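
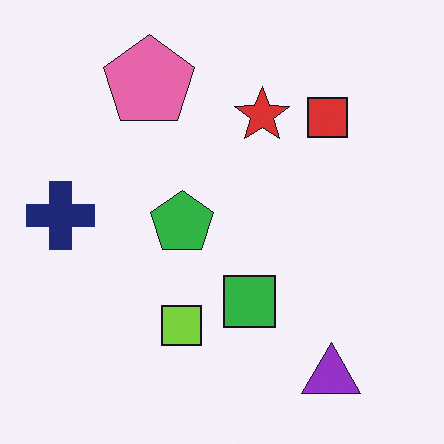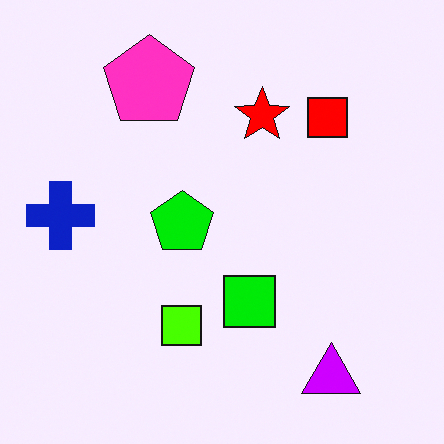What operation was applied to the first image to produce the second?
The transformation is: heavily oversaturated.

All colors are more vivid — a global saturation change.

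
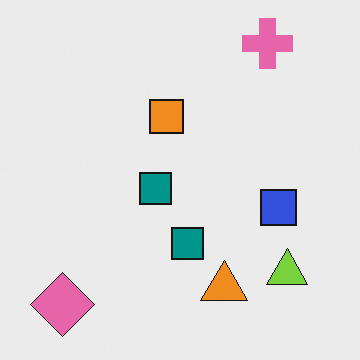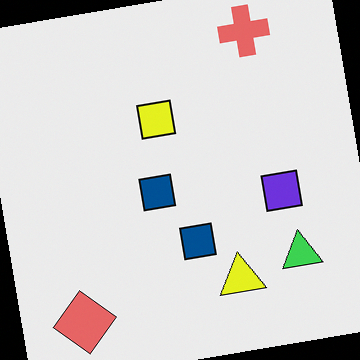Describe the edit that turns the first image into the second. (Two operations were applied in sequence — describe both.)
The second image is the first rotated counter-clockwise by a small amount, then hue-shifted slightly.

Every shape is tilted by the same angle and the image corners show triangular fill wedges — a whole-image rotation by a non-right angle. Every shape's color has rotated by the same amount around the hue wheel — a uniform hue shift.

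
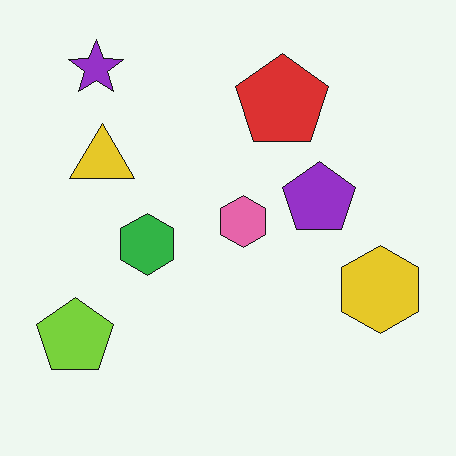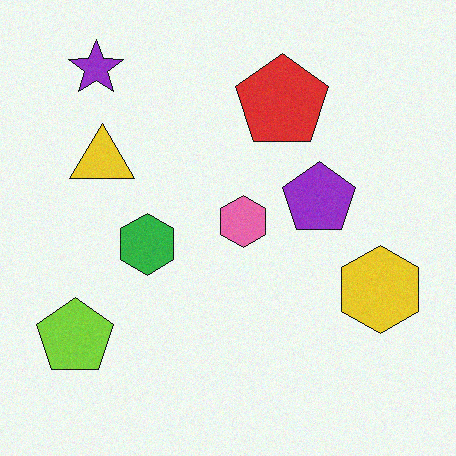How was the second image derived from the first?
It was degraded with a light layer of grain.

Random speckle covers the whole image, including the flat background.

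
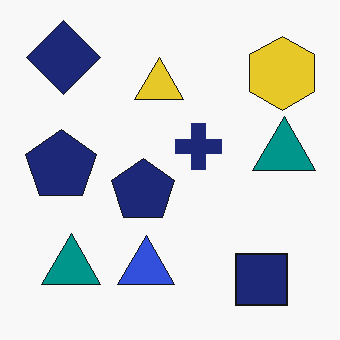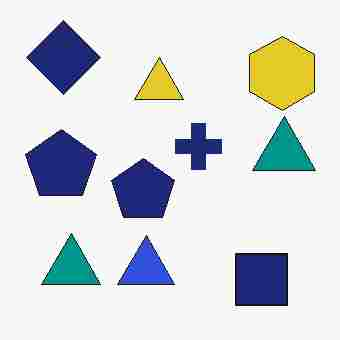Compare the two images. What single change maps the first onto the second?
It was heavily JPEG-compressed with obvious blocking artifacts.

Blocky 8×8 compression artifacts appear around shape edges and the flat background shows ringing — characteristic JPEG degradation.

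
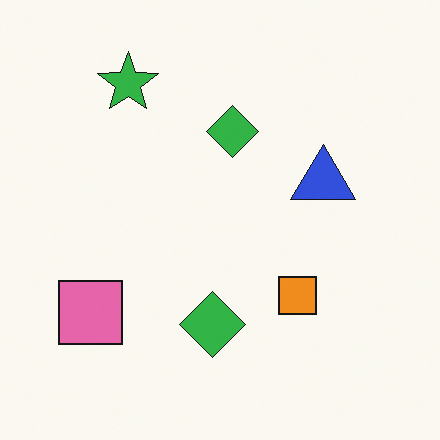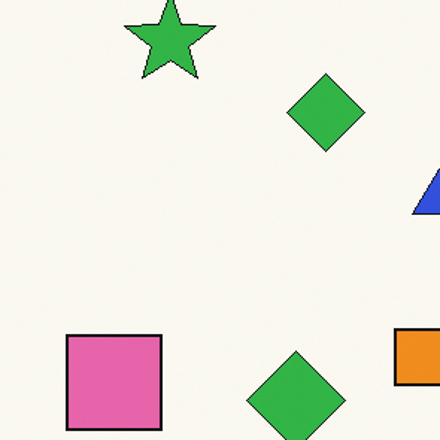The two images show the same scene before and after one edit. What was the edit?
This is the original image cropped to a modestly smaller region and rescaled.

The visible shapes are larger and the field of view is narrower; shapes near the original edges may be partly or wholly outside the frame — a crop-and-rescale.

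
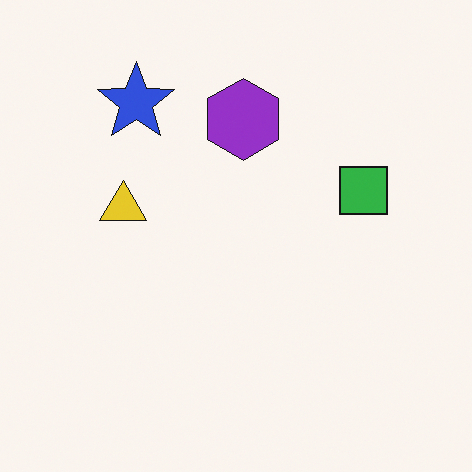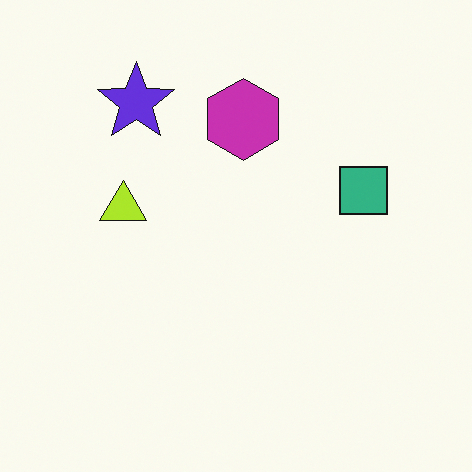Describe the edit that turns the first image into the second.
The second image is the first hue-shifted by a small amount.

Every shape's color has rotated by the same amount around the hue wheel — a uniform hue shift.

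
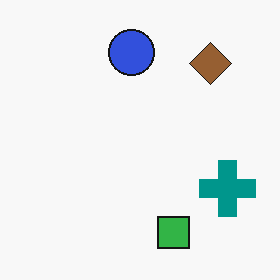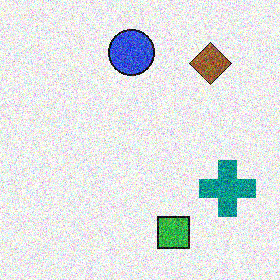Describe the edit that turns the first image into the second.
This is the original image degraded with a thick layer of grain.

Random speckle covers the whole image, including the flat background.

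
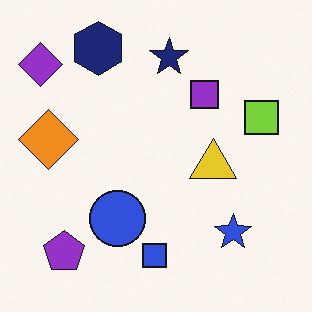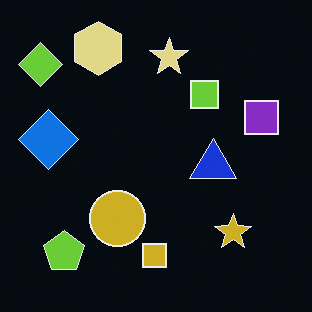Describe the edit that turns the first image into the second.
The second image is the first color-inverted (negative).

The light background has become dark and every shape's color is its complement — a photographic negative.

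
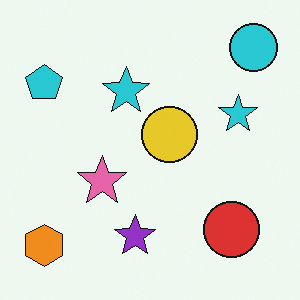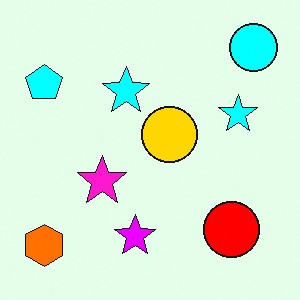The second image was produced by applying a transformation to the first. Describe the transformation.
The transformation is: heavily oversaturated.

All colors are more vivid — a global saturation change.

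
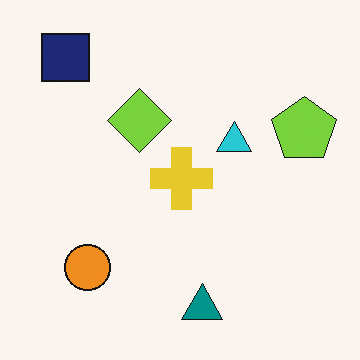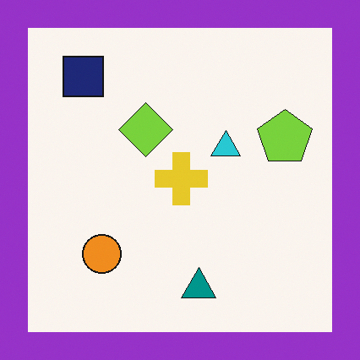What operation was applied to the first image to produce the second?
The second image is the first framed with a purple border.

A solid purple frame runs around the edge of the second image, with the content slightly shrunk inside it.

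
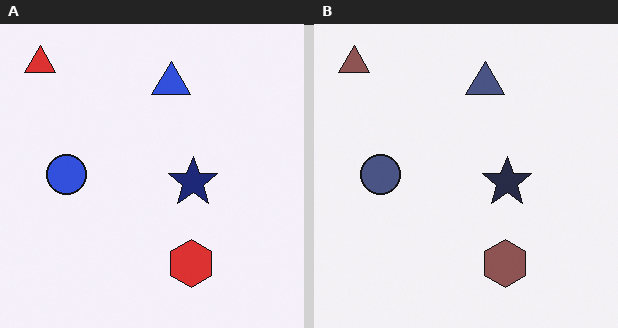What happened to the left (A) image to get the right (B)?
Made much more muted (saturation change).

All colors are more muted and greyish — a global saturation change.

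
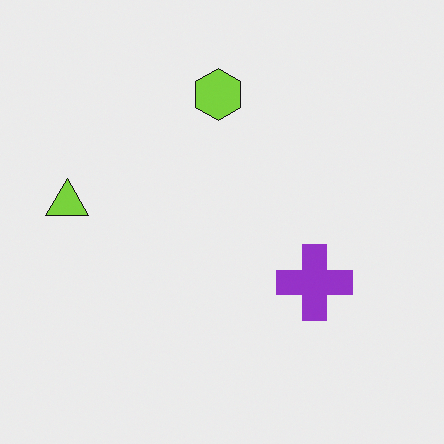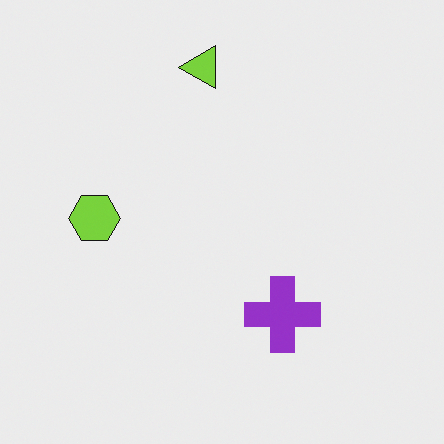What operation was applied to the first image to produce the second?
This is the original image transposed (reflected across the top-left ↔ bottom-right diagonal).

Shapes have swapped their row and column positions — what was in the top-right is now in the bottom-left — a diagonal reflection.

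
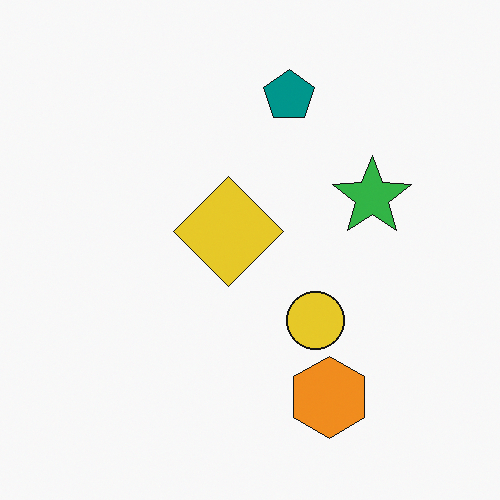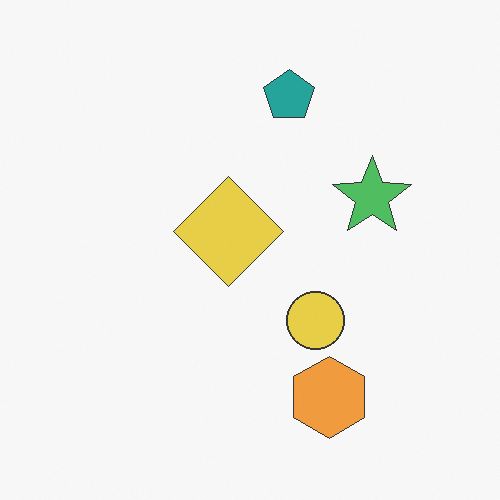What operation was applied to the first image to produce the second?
The second image is the first given slightly reduced contrast.

Tones are pushed toward mid-grey across the whole image — a global contrast change.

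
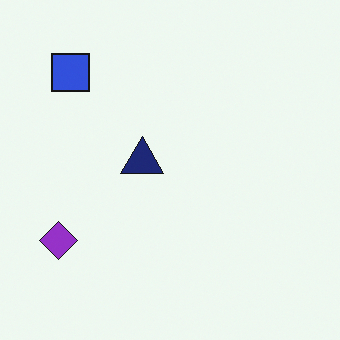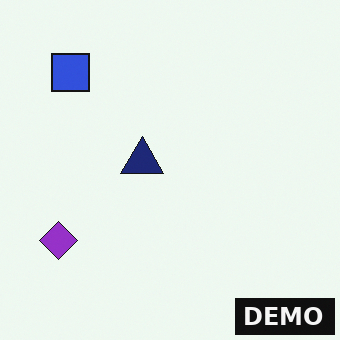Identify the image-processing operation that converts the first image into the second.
It was watermarked with the text "DEMO" in the lower-right corner.

A dark label reading "DEMO" appears in the lower-right corner.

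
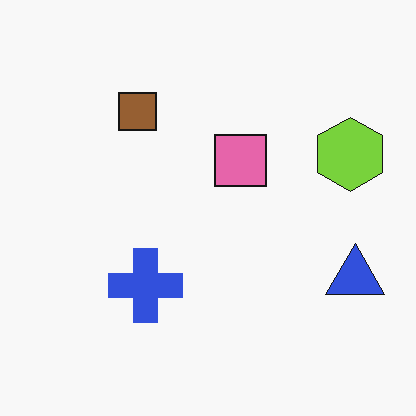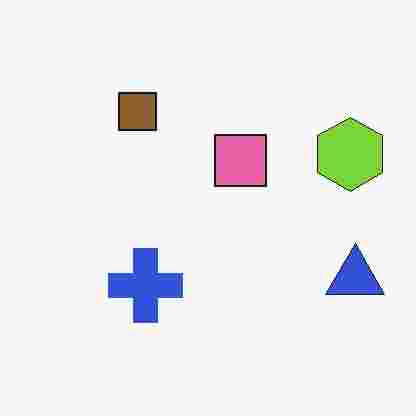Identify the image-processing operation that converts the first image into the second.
Degraded with heavy JPEG compression.

Blocky 8×8 compression artifacts appear around shape edges and the flat background shows ringing — characteristic JPEG degradation.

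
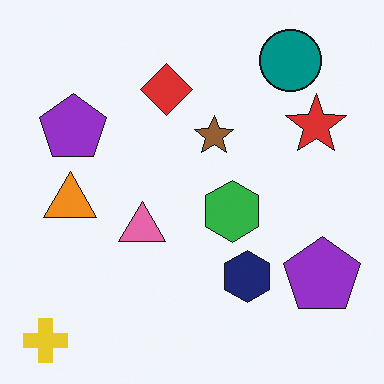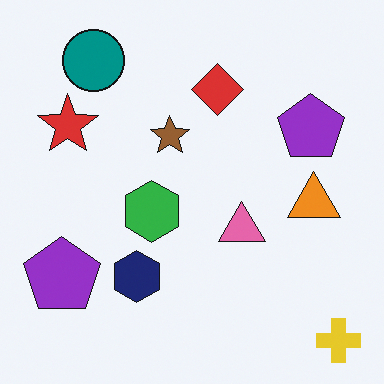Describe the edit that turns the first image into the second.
This is the original image flipped horizontally (left ↔ right).

The yellow cross is in the bottom-left of the first image and the bottom-right of the second — shapes on opposite sides of the vertical midline have swapped in a mirror flip.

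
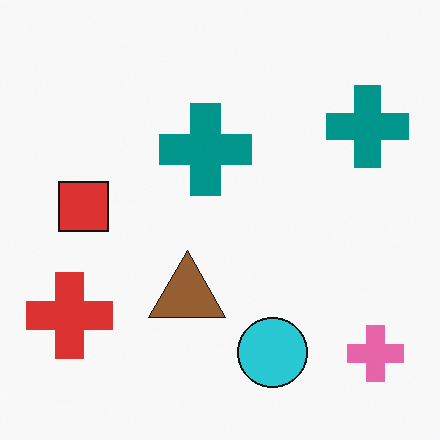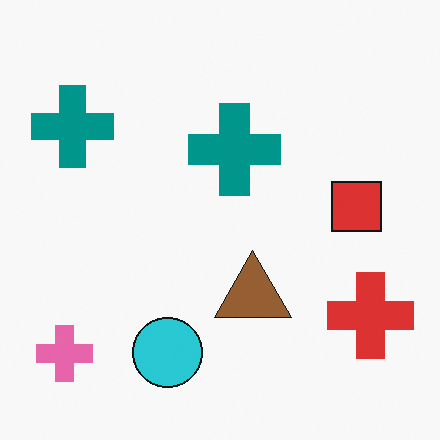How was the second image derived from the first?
It was flipped horizontally (left ↔ right).

The pink cross is in the bottom-right of the first image and the bottom-left of the second — shapes on opposite sides of the vertical midline have swapped in a mirror flip.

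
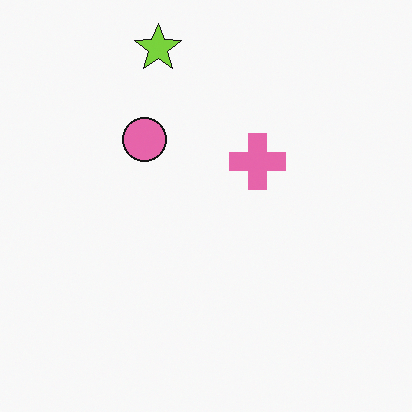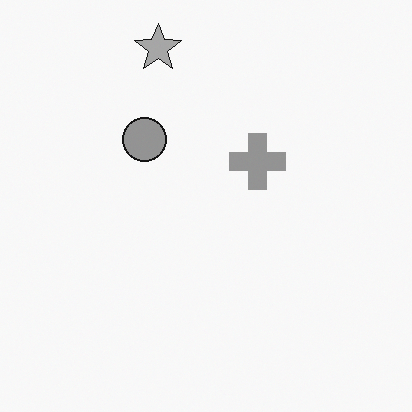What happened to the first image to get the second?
It was converted to grayscale.

All color is removed — every shape is now a shade of grey.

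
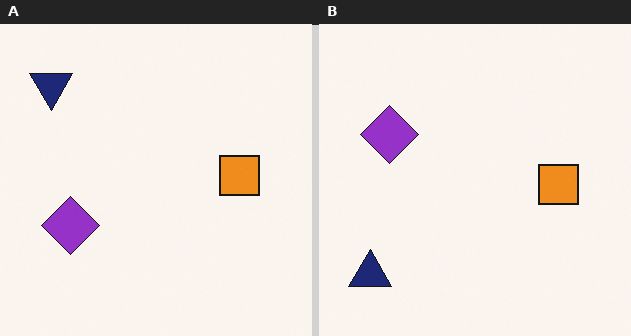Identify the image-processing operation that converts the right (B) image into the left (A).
This is the original image flipped vertically (top ↔ bottom).

The navy triangle is in the bottom-left of the right (B) image and the top-left of the left (A) — shapes on opposite sides of the horizontal midline have swapped in a mirror flip.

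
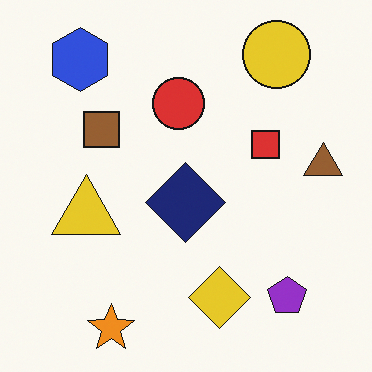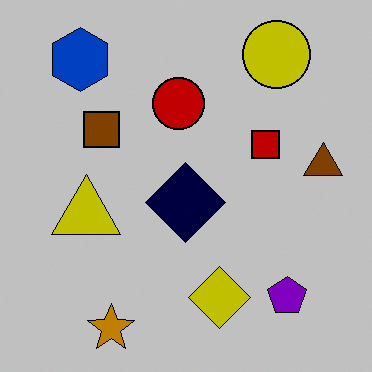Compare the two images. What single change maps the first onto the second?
The transformation is: heavily posterized to just a handful of flat colors.

Each flat color has snapped to a coarser quantized level — most visibly, the near-white background has dropped to a flat grey.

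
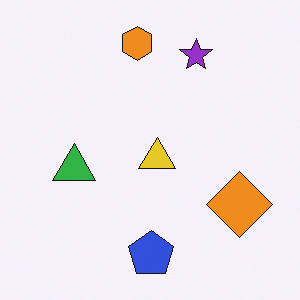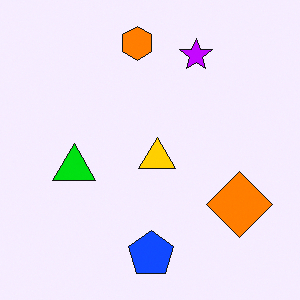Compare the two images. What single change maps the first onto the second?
It was heavily oversaturated.

All colors are more vivid — a global saturation change.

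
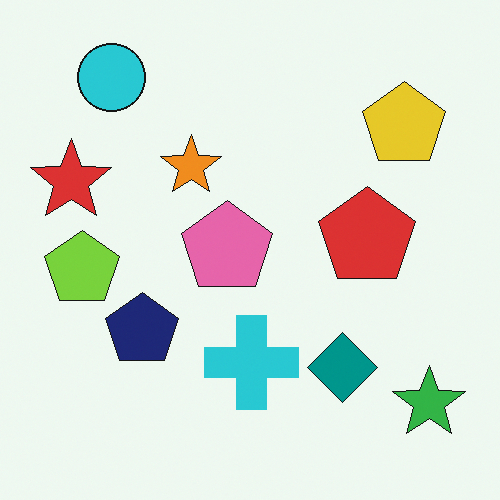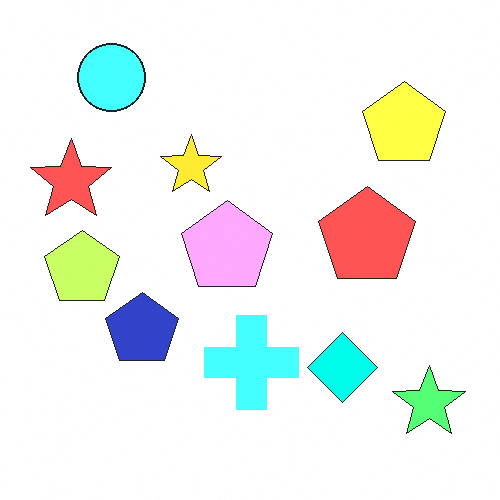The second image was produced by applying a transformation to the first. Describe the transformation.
Noticeably brightened.

Every pixel — background and shapes alike — is uniformly brightened.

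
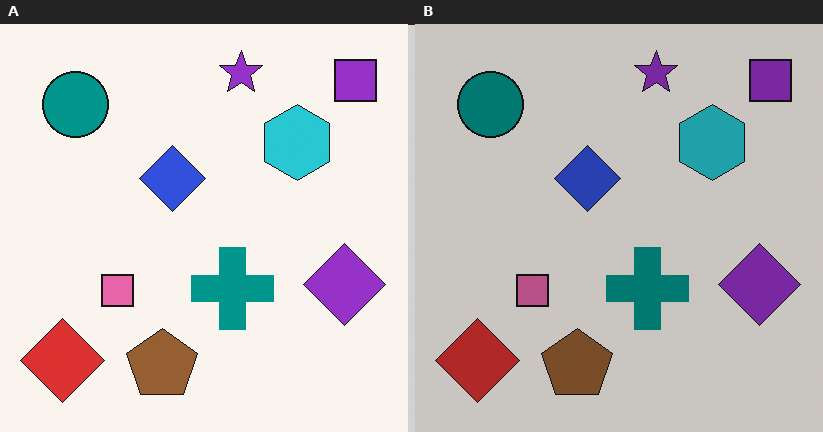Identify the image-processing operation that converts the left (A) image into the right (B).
This is the original image darkened a little.

Every pixel — background and shapes alike — is uniformly darkened.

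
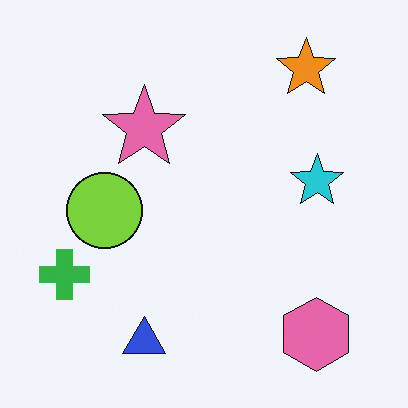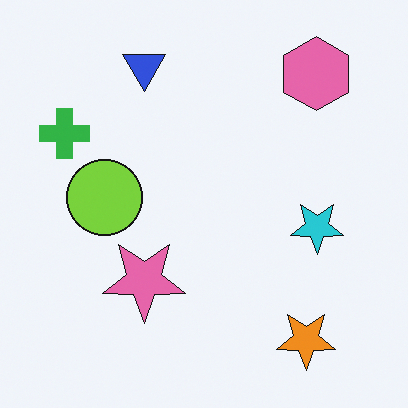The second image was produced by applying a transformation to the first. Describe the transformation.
Flipped vertically (top ↔ bottom).

The blue triangle is in the bottom of the first image and the top of the second — shapes on opposite sides of the horizontal midline have swapped in a mirror flip.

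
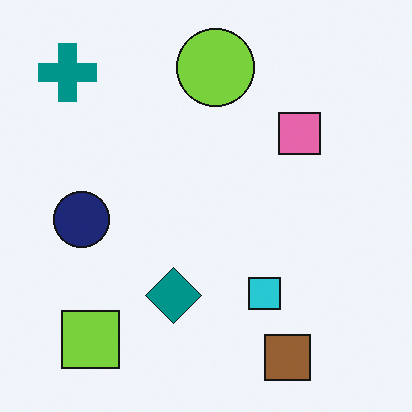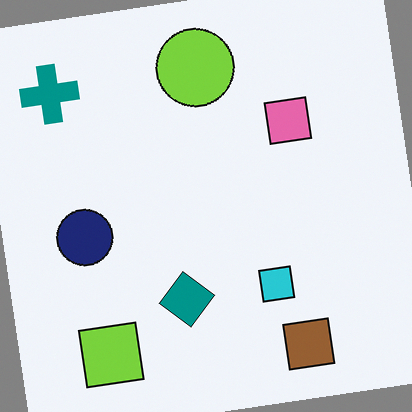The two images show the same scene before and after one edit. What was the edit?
The transformation is: rotated counter-clockwise by a slight angle.

Every shape is tilted by the same angle and the image corners show triangular fill wedges — a whole-image rotation by a non-right angle.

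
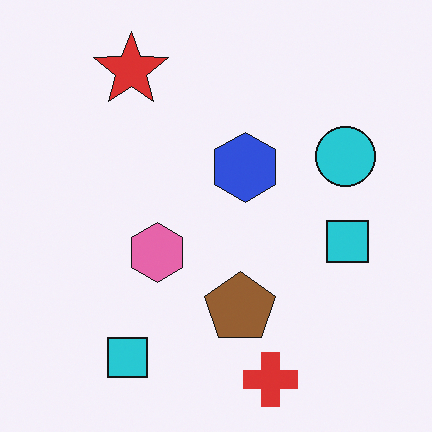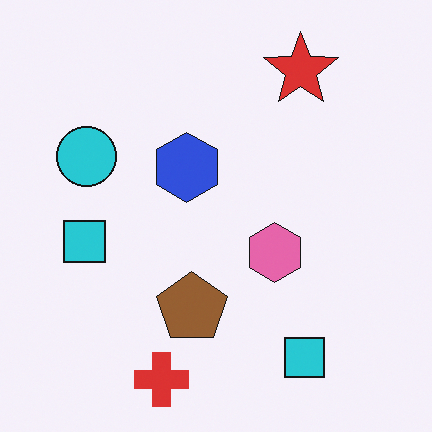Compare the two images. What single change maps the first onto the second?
The transformation is: flipped horizontally (left ↔ right).

The cyan circle is in the right of the first image and the left of the second — shapes on opposite sides of the vertical midline have swapped in a mirror flip.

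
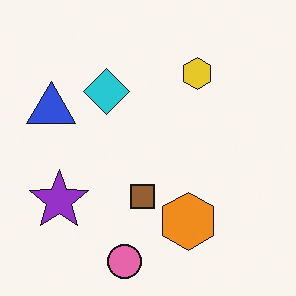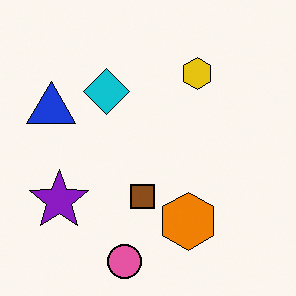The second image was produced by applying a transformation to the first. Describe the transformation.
The image was given slightly increased contrast.

Tones are pushed away from mid-grey across the whole image — a global contrast change.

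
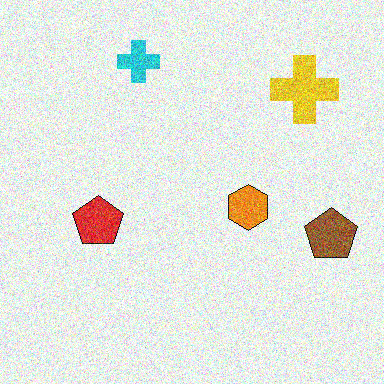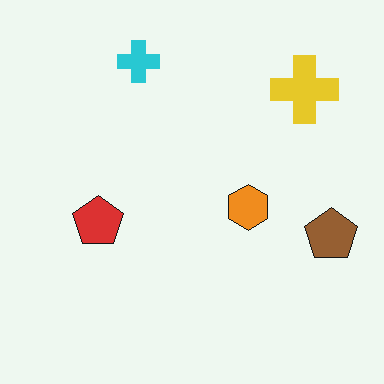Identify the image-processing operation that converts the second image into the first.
This is the original image degraded with heavy additive noise.

Random speckle covers the whole image, including the flat background.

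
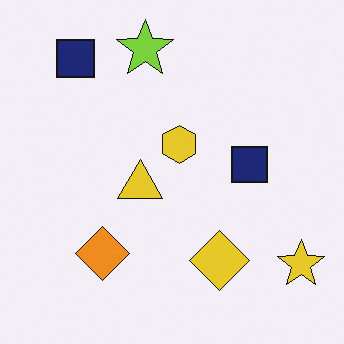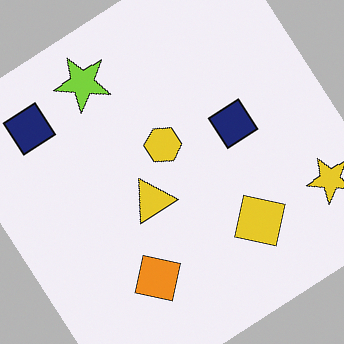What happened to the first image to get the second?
The transformation is: rotated counter-clockwise by a large amount — several tens of degrees.

Every shape is tilted by the same angle and the image corners show triangular fill wedges — a whole-image rotation by a non-right angle.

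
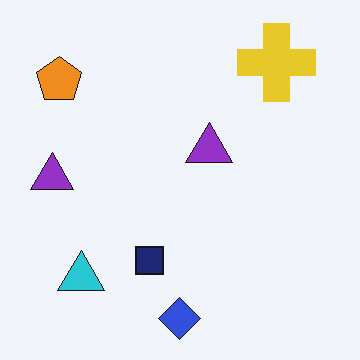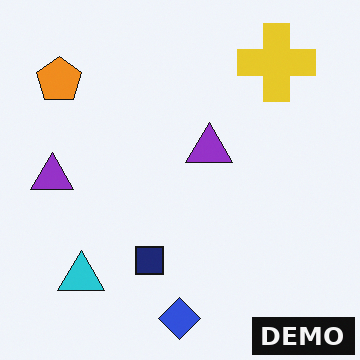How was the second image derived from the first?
It was watermarked with the text "DEMO" in the lower-right corner.

A dark label reading "DEMO" appears in the lower-right corner.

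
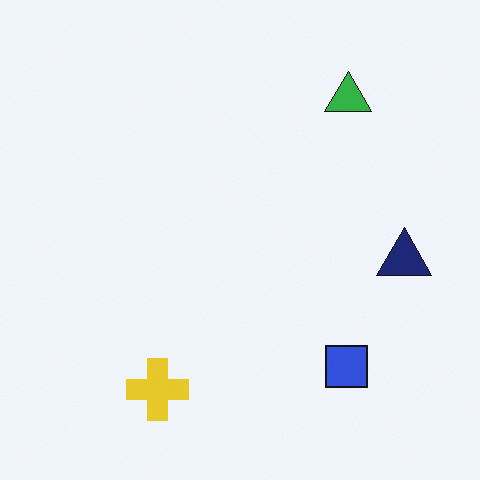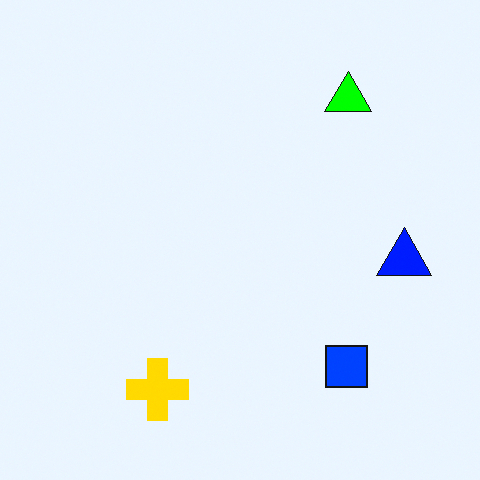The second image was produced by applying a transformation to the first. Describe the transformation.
The image was heavily oversaturated.

All colors are more vivid — a global saturation change.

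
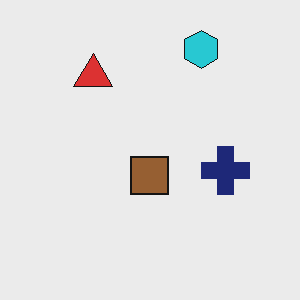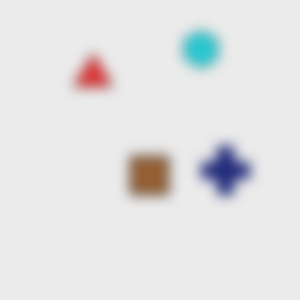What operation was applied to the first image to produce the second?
The second image is the first strongly gaussian-blurred.

Shape edges and outlines are uniformly softened across the whole image.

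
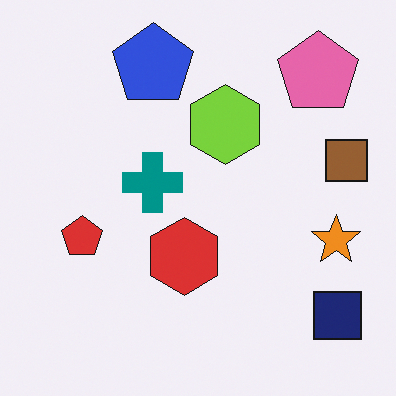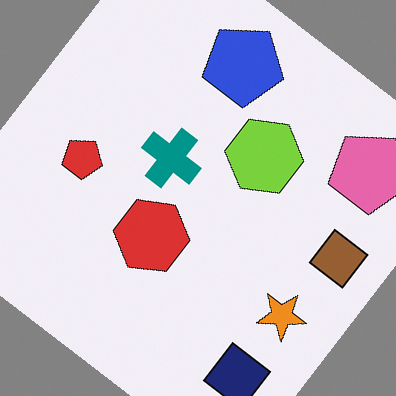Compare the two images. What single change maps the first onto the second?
This is the original image rotated clockwise by a large amount — several tens of degrees.

Every shape is tilted by the same angle and the image corners show triangular fill wedges — a whole-image rotation by a non-right angle.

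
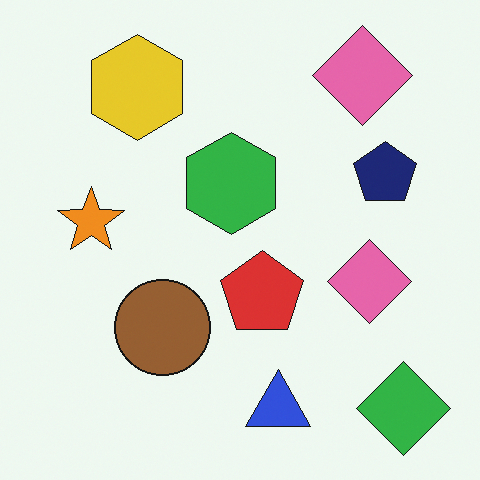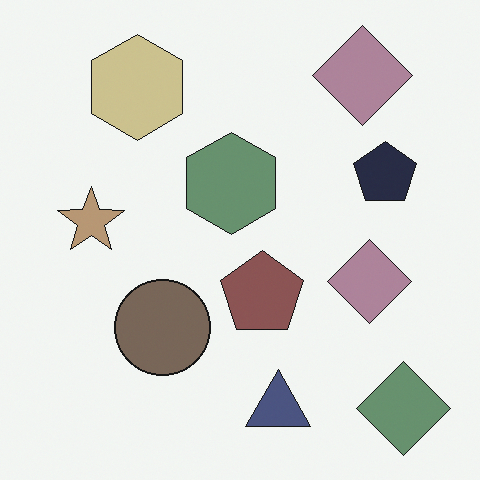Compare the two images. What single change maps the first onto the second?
This is the original image heavily desaturated.

All colors are more muted and greyish — a global saturation change.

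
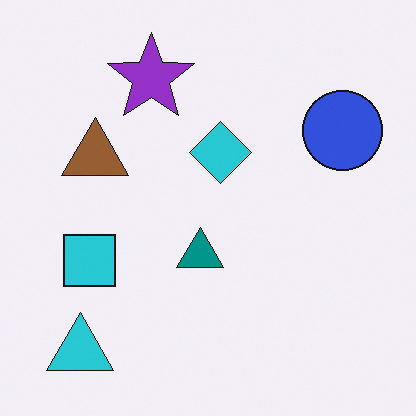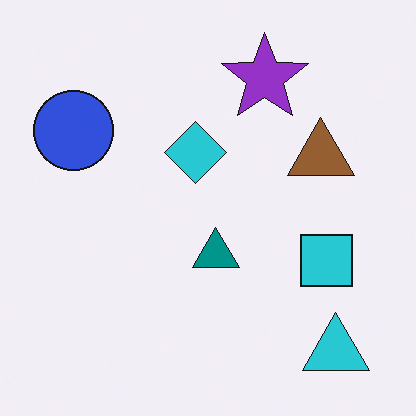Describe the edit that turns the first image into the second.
The image was flipped horizontally (left ↔ right).

The blue circle is in the top-right of the first image and the top-left of the second — shapes on opposite sides of the vertical midline have swapped in a mirror flip.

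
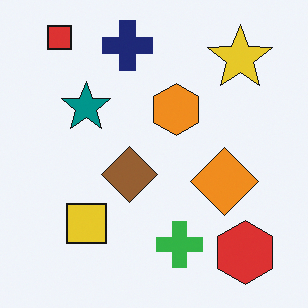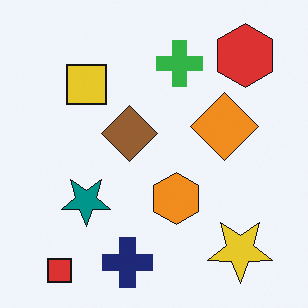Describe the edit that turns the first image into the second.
This is the original image flipped vertically (top ↔ bottom).

The red square is in the top-left of the first image and the bottom-left of the second — shapes on opposite sides of the horizontal midline have swapped in a mirror flip.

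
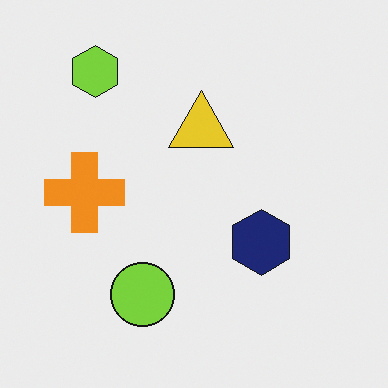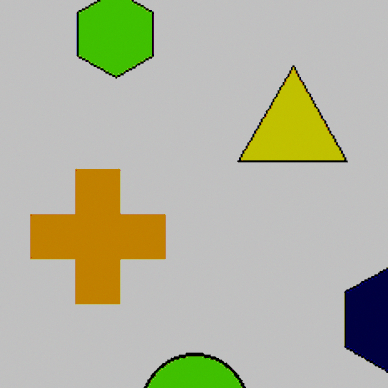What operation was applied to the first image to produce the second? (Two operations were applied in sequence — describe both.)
It was cropped to a noticeably smaller region and rescaled, then heavily posterized to just a handful of flat colors.

The visible shapes are larger and the field of view is narrower; shapes near the original edges may be partly or wholly outside the frame — a crop-and-rescale. Each flat color has snapped to a coarser quantized level — most visibly, the near-white background has dropped to a flat grey.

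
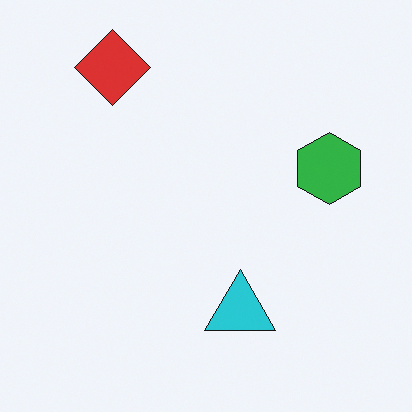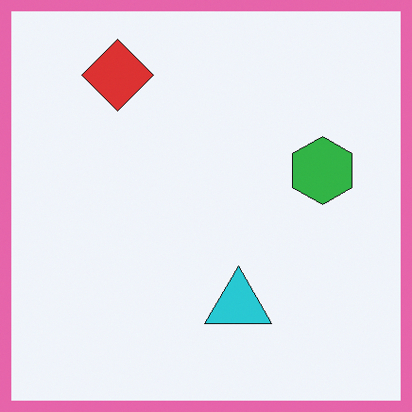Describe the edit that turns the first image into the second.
The transformation is: framed with a pink border.

A solid pink frame runs around the edge of the second image, with the content slightly shrunk inside it.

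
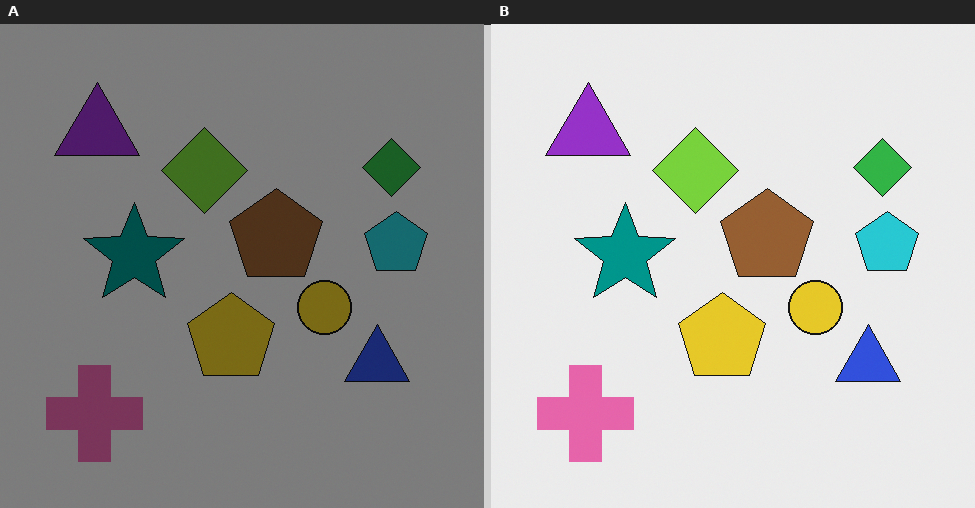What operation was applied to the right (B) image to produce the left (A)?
The image was darkened a lot.

Every pixel — background and shapes alike — is uniformly darkened.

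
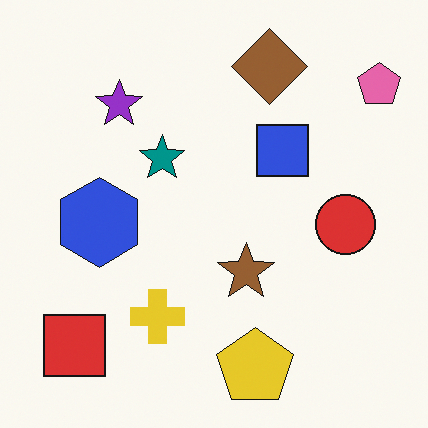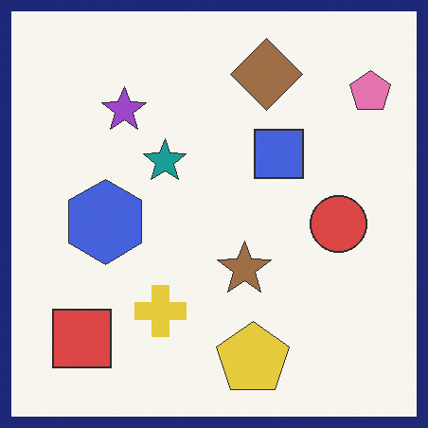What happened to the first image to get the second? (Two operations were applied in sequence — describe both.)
This is the original image given slightly reduced contrast, then framed with a navy border.

Tones are pushed toward mid-grey across the whole image — a global contrast change. A solid navy frame runs around the edge of the second image, with the content slightly shrunk inside it.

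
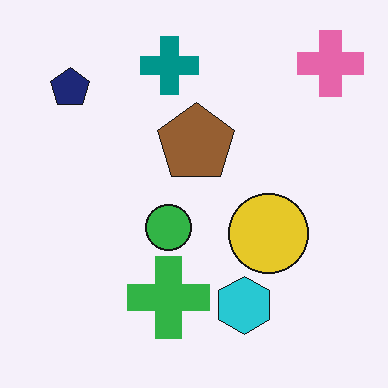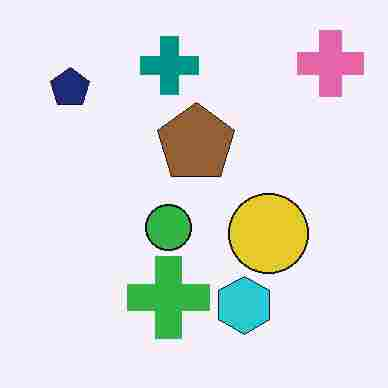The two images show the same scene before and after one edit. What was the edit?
The second image is the first heavily JPEG-compressed with obvious blocking artifacts.

Blocky 8×8 compression artifacts appear around shape edges and the flat background shows ringing — characteristic JPEG degradation.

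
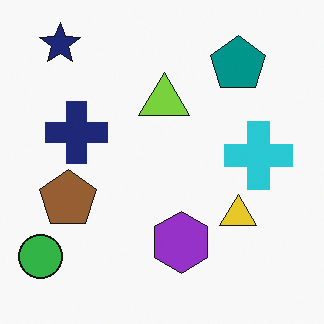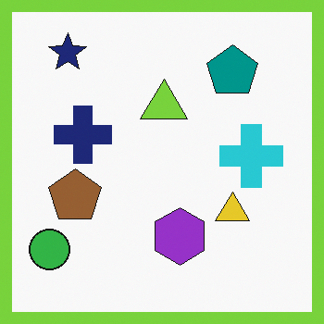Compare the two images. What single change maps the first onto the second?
The second image is the first framed with a lime border.

A solid lime frame runs around the edge of the second image, with the content slightly shrunk inside it.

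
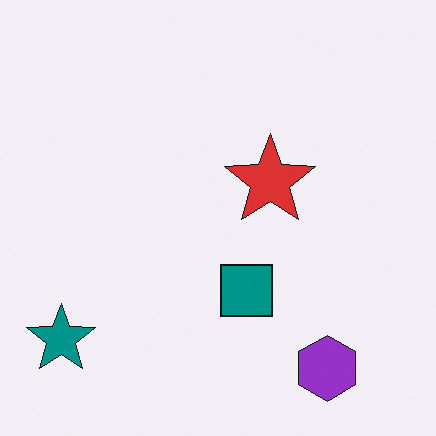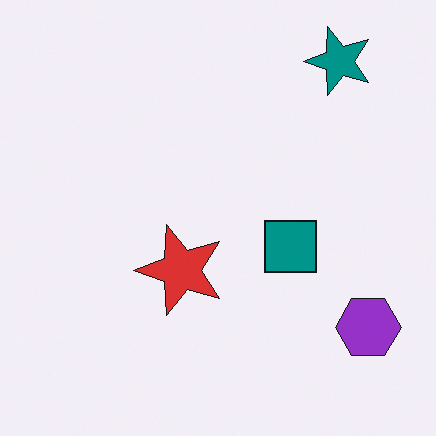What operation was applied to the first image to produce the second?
Transposed (reflected across the top-left ↔ bottom-right diagonal).

Shapes have swapped their row and column positions — what was in the top-right is now in the bottom-left — a diagonal reflection.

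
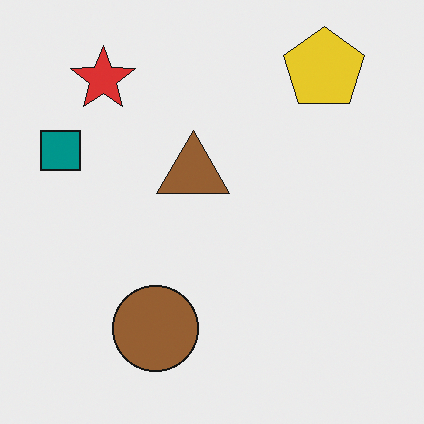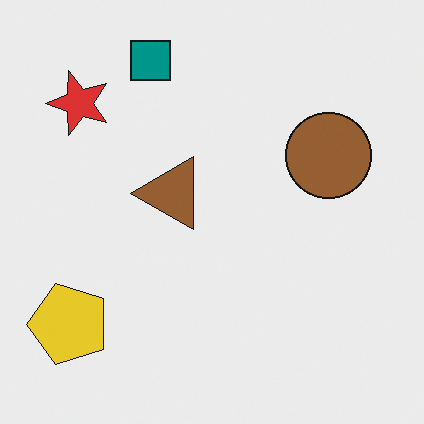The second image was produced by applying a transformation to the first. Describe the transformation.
It was transposed (reflected across the top-left ↔ bottom-right diagonal).

Shapes have swapped their row and column positions — what was in the top-right is now in the bottom-left — a diagonal reflection.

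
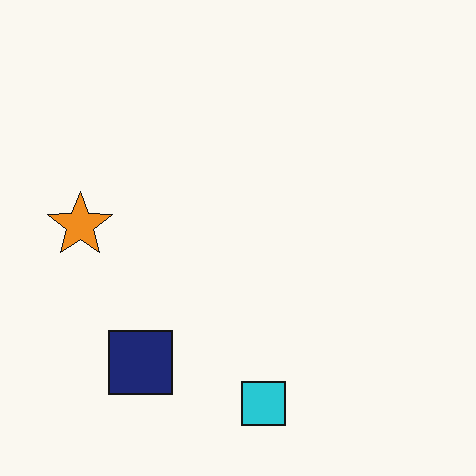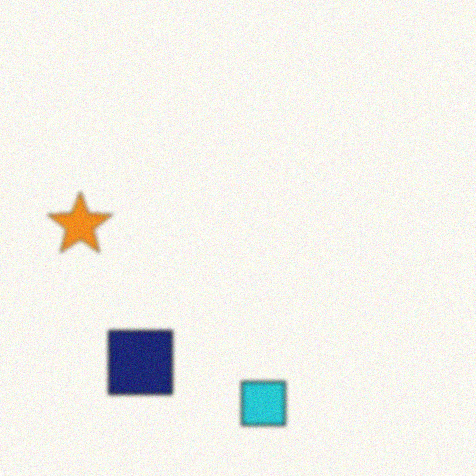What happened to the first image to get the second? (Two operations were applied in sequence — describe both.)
The second image is the first slightly softened, then degraded with a light layer of grain.

Shape edges and outlines are uniformly softened across the whole image. Random speckle covers the whole image, including the flat background.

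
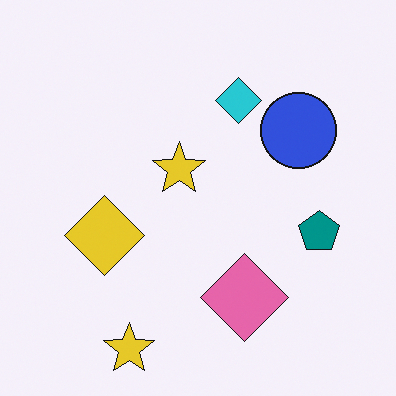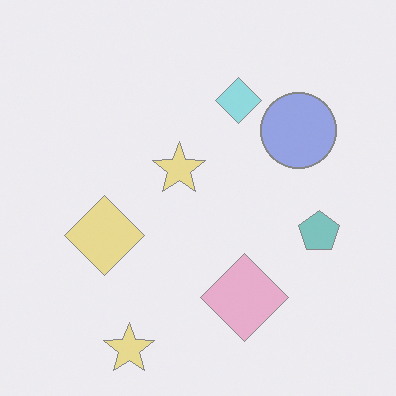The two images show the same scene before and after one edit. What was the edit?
Given much lower contrast.

Tones are pushed toward mid-grey across the whole image — a global contrast change.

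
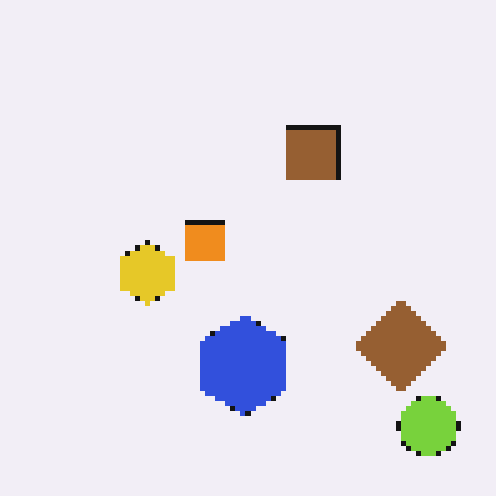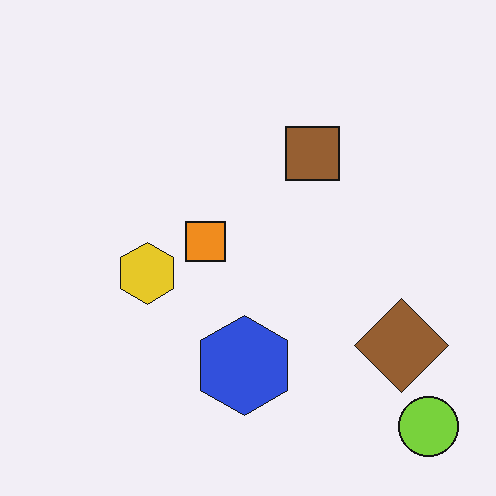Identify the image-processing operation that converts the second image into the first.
The first image is the second mildly pixelated.

Shapes are reduced to large square blocks; fine edges and outlines are lost — a downscale-then-upscale (mosaic) effect.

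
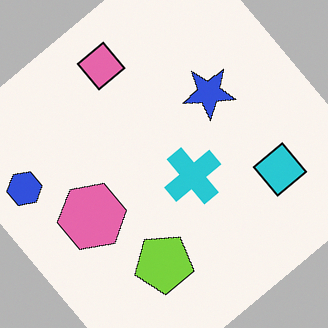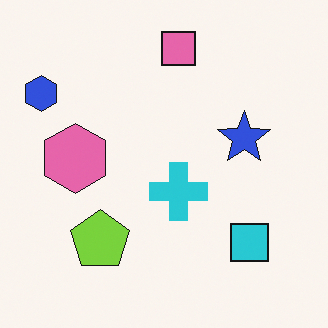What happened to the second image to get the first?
The image was rotated counter-clockwise by a large amount — several tens of degrees.

Every shape is tilted by the same angle and the image corners show triangular fill wedges — a whole-image rotation by a non-right angle.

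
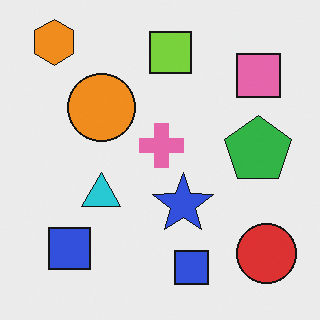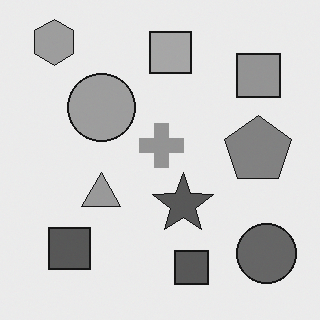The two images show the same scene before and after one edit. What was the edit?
The second image is the first converted to grayscale.

All color is removed — every shape is now a shade of grey.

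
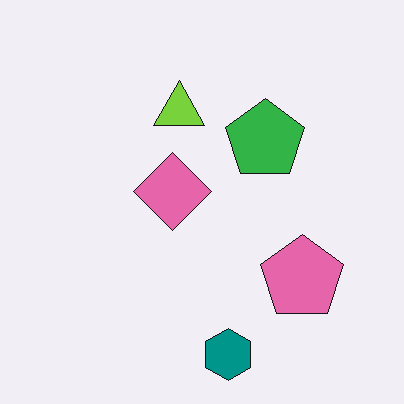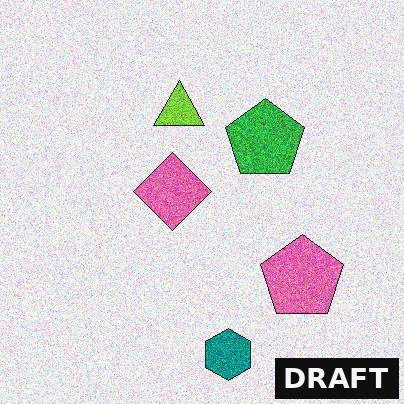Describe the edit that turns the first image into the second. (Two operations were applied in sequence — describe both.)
It was degraded with strong gaussian noise, then watermarked with the text "DRAFT" in the lower-right corner.

Random speckle covers the whole image, including the flat background. A dark label reading "DRAFT" appears in the lower-right corner.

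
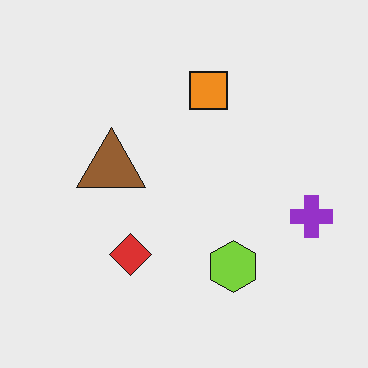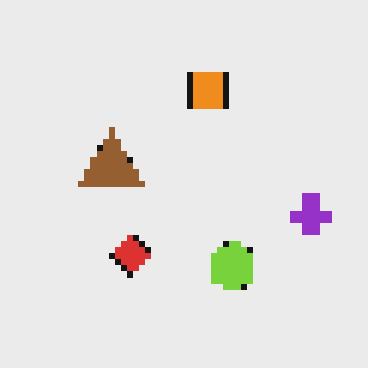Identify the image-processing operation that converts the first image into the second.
The transformation is: pixelated into visible square blocks.

Shapes are reduced to large square blocks; fine edges and outlines are lost — a downscale-then-upscale (mosaic) effect.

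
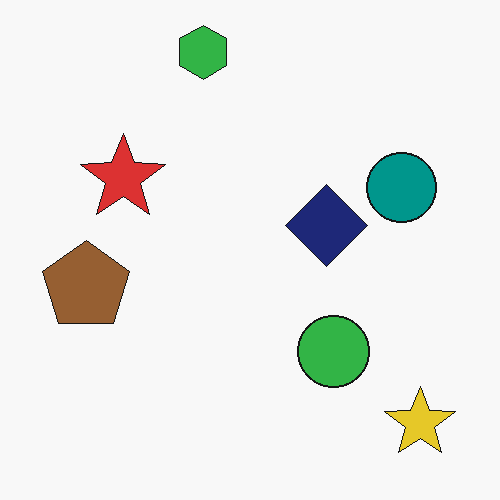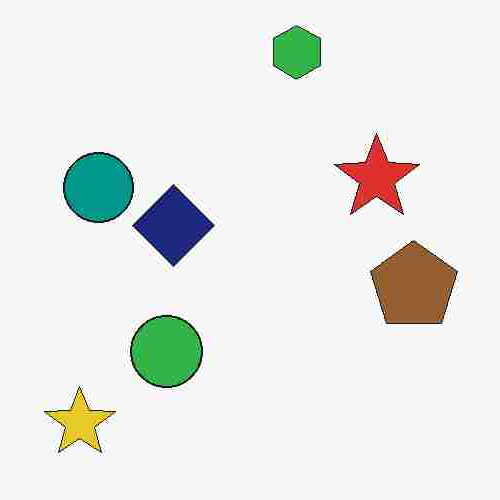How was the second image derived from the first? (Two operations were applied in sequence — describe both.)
It was heavily JPEG-compressed with obvious blocking artifacts, then flipped horizontally (left ↔ right).

Blocky 8×8 compression artifacts appear around shape edges and the flat background shows ringing — characteristic JPEG degradation. The yellow star is in the bottom-right of the first image and the bottom-left of the second — shapes on opposite sides of the vertical midline have swapped in a mirror flip.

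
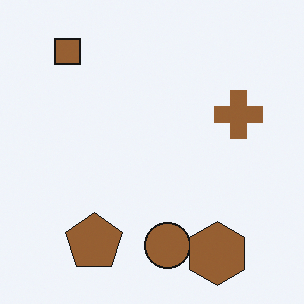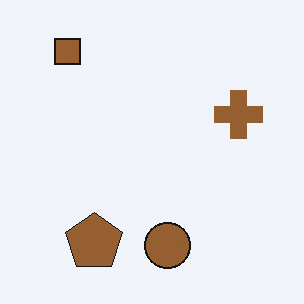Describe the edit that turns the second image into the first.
This is the original image overlaid with an additional brown hexagon.

A brown hexagon appears in the first image that is absent from the second.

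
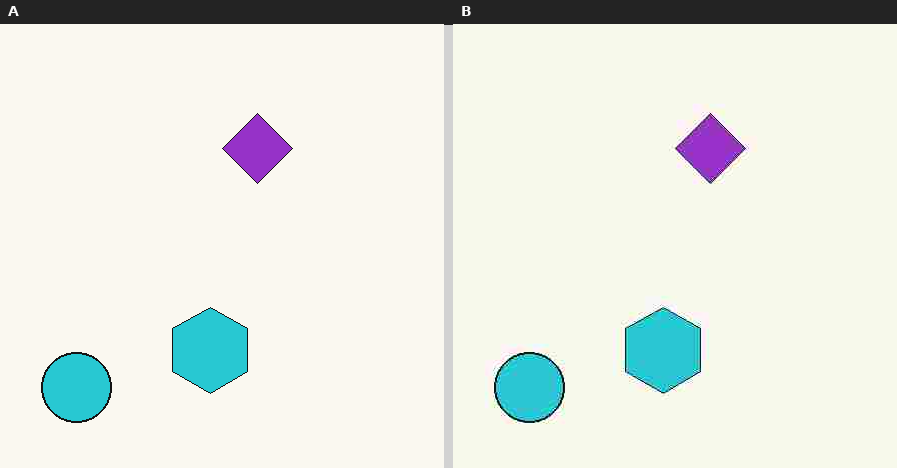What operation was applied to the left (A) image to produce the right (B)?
The right (B) image is the left (A) heavily JPEG-compressed with obvious blocking artifacts.

Blocky 8×8 compression artifacts appear around shape edges and the flat background shows ringing — characteristic JPEG degradation.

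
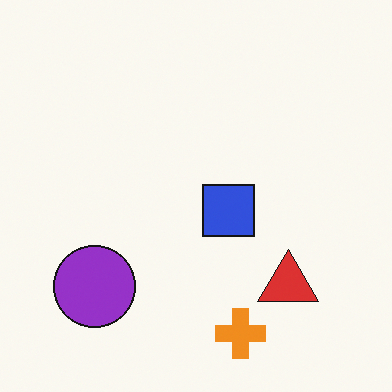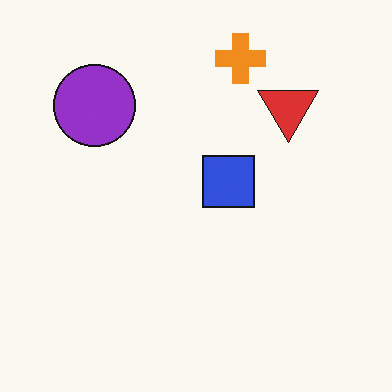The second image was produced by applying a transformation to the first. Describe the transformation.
Flipped vertically (top ↔ bottom).

The orange cross is in the bottom of the first image and the top of the second — shapes on opposite sides of the horizontal midline have swapped in a mirror flip.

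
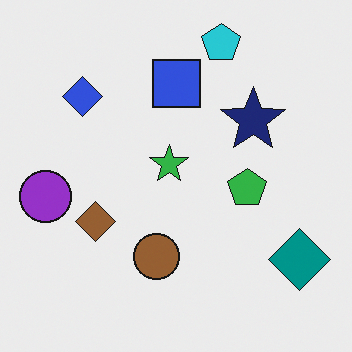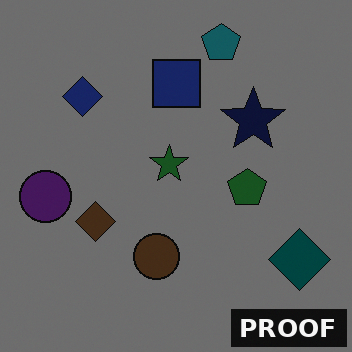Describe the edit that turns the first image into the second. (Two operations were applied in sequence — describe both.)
The transformation is: substantially darkened, then watermarked with the text "PROOF" in the lower-right corner.

Every pixel — background and shapes alike — is uniformly darkened. A dark label reading "PROOF" appears in the lower-right corner.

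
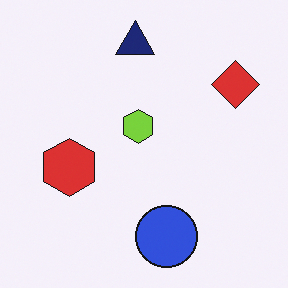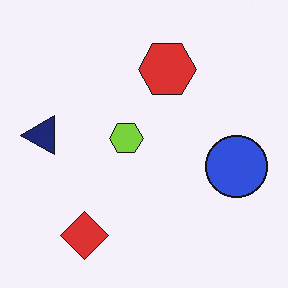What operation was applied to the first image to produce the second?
Transposed (reflected across the top-left ↔ bottom-right diagonal).

Shapes have swapped their row and column positions — what was in the top-right is now in the bottom-left — a diagonal reflection.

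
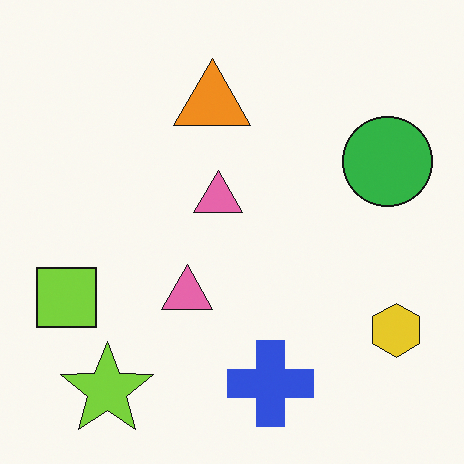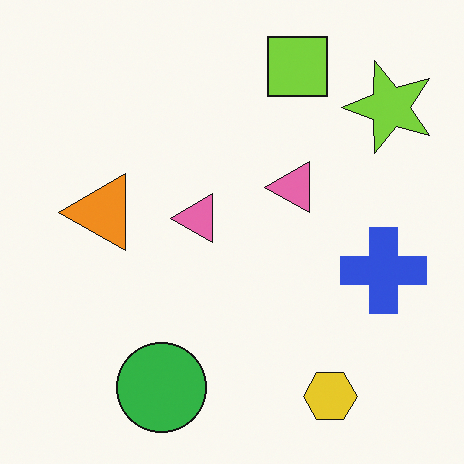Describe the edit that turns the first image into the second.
The image was transposed (reflected across the top-left ↔ bottom-right diagonal).

Shapes have swapped their row and column positions — what was in the top-right is now in the bottom-left — a diagonal reflection.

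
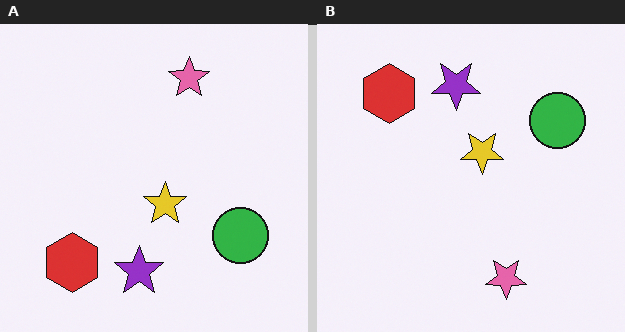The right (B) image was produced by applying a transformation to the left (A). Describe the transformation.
The image was flipped vertically (top ↔ bottom).

The pink star is in the top of the left (A) image and the bottom of the right (B) — shapes on opposite sides of the horizontal midline have swapped in a mirror flip.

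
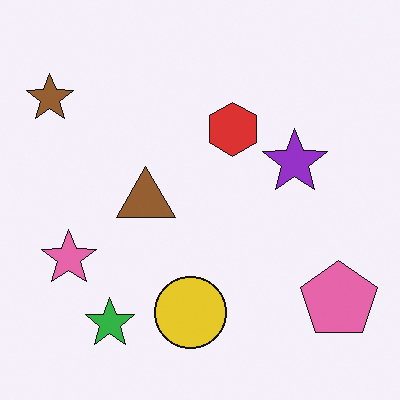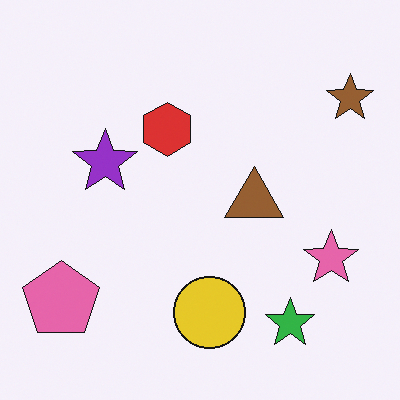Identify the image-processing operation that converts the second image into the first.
The first image is the second flipped horizontally (left ↔ right).

The brown star is in the top-right of the second image and the top-left of the first — shapes on opposite sides of the vertical midline have swapped in a mirror flip.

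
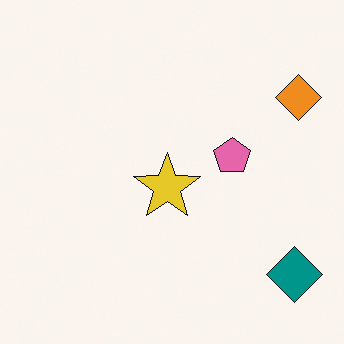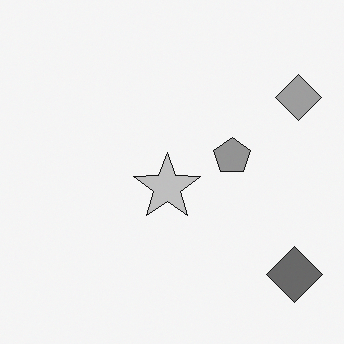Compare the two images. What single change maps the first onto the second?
This is the original image converted to grayscale.

All color is removed — every shape is now a shade of grey.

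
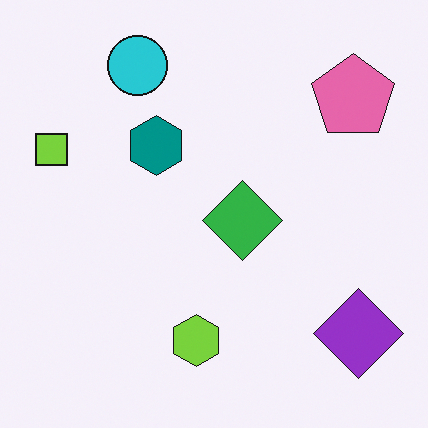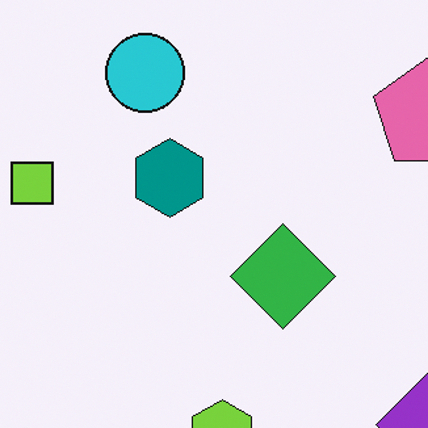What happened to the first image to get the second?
This is the original image cropped slightly and scaled back up.

The visible shapes are larger and the field of view is narrower; shapes near the original edges may be partly or wholly outside the frame — a crop-and-rescale.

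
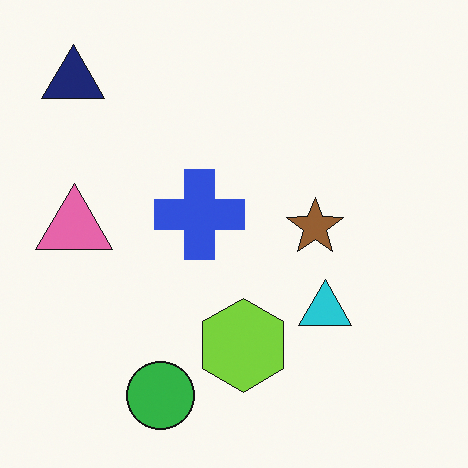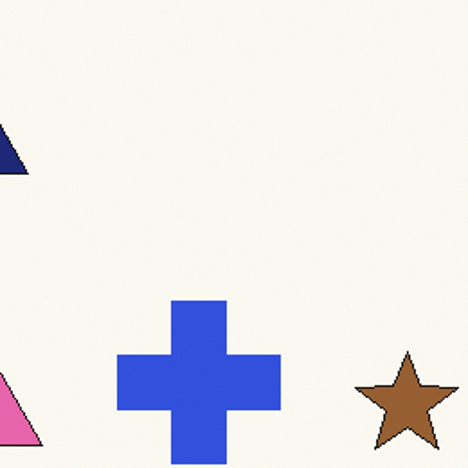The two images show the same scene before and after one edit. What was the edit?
The image was cropped to a noticeably smaller region and rescaled.

The visible shapes are larger and the field of view is narrower; shapes near the original edges may be partly or wholly outside the frame — a crop-and-rescale.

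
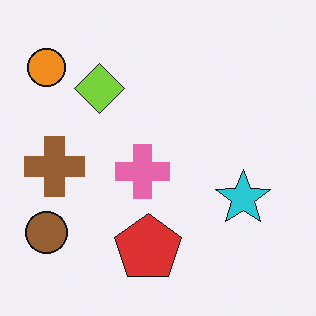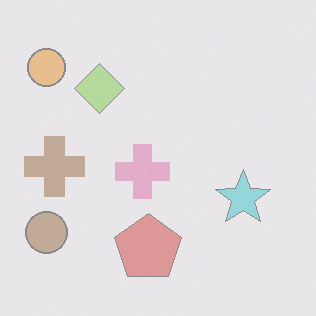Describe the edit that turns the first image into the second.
The second image is the first washed out (contrast reduced).

Tones are pushed toward mid-grey across the whole image — a global contrast change.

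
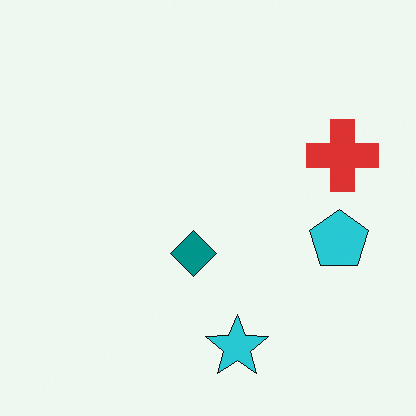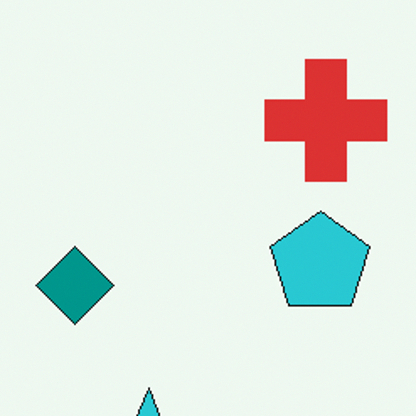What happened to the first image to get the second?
Cropped tightly and scaled back up.

The visible shapes are larger and the field of view is narrower; shapes near the original edges may be partly or wholly outside the frame — a crop-and-rescale.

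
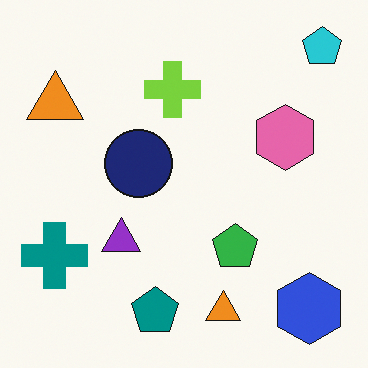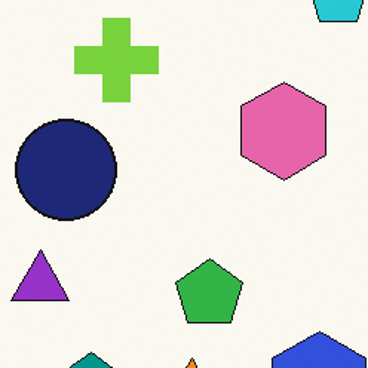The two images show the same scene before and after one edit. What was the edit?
The image was cropped to a modestly smaller region and rescaled.

The visible shapes are larger and the field of view is narrower; shapes near the original edges may be partly or wholly outside the frame — a crop-and-rescale.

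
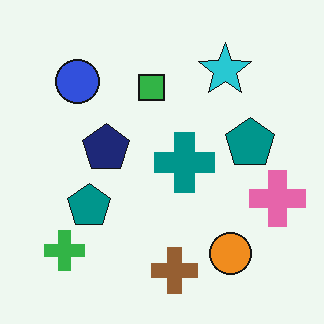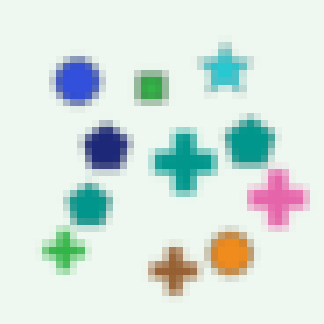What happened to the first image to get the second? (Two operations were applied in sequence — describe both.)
It was noticeably gaussian-blurred, then pixelated into visible square blocks.

Shape edges and outlines are uniformly softened across the whole image. Shapes are reduced to large square blocks; fine edges and outlines are lost — a downscale-then-upscale (mosaic) effect.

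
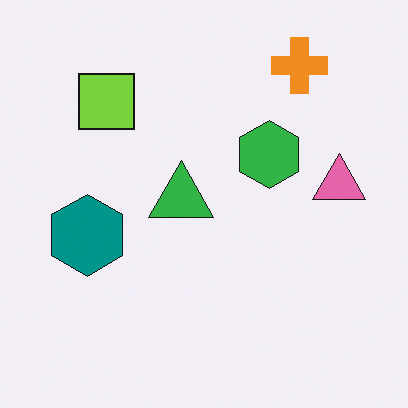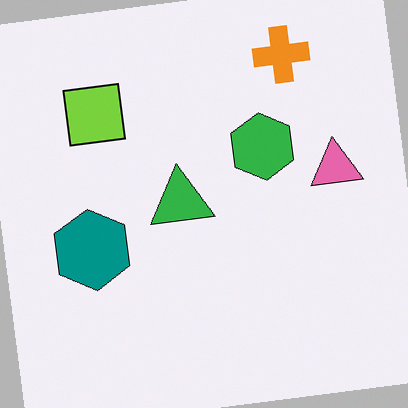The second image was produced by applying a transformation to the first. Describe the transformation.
The transformation is: rotated counter-clockwise by a small amount.

Every shape is tilted by the same angle and the image corners show triangular fill wedges — a whole-image rotation by a non-right angle.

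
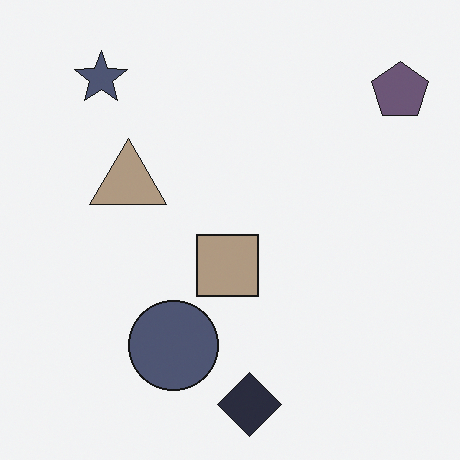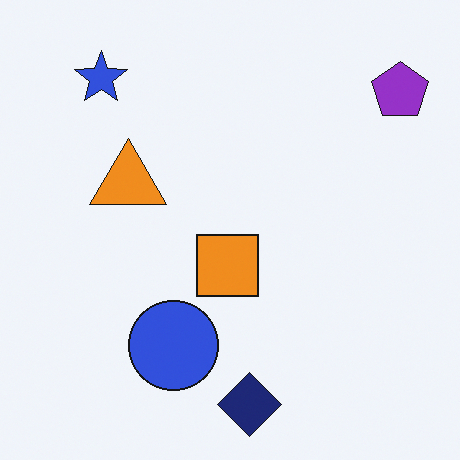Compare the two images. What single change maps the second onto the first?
Heavily desaturated.

All colors are more muted and greyish — a global saturation change.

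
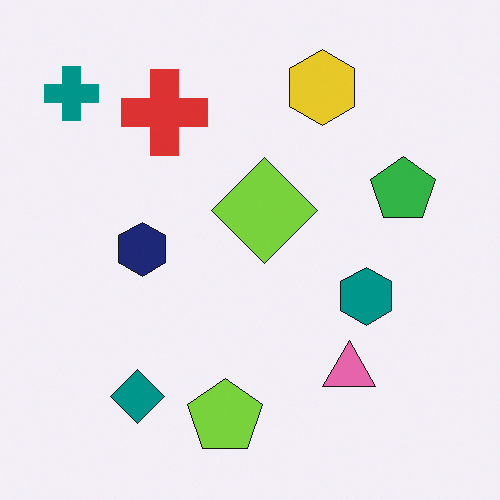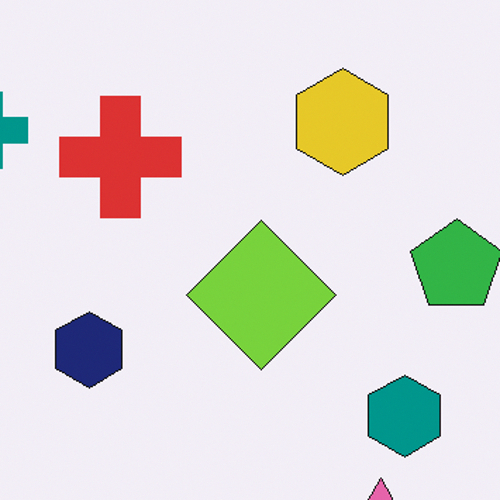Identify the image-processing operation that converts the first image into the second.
The second image is the first cropped to a modestly smaller region and rescaled.

The visible shapes are larger and the field of view is narrower; shapes near the original edges may be partly or wholly outside the frame — a crop-and-rescale.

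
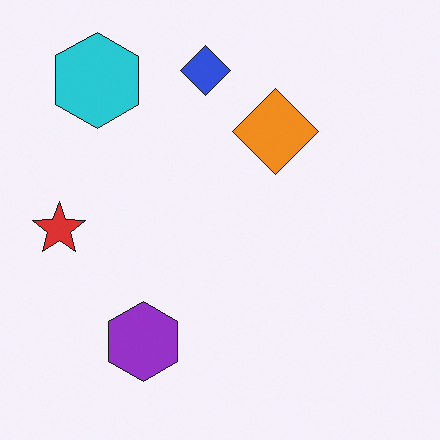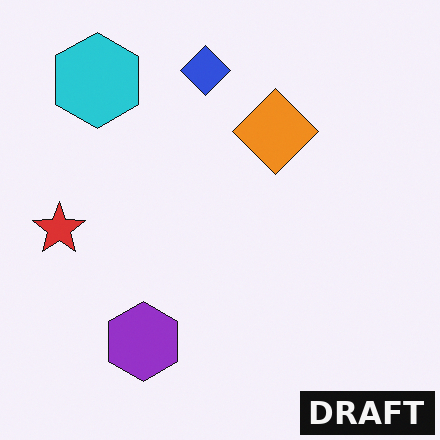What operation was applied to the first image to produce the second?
The image was watermarked with the text "DRAFT" in the lower-right corner.

A dark label reading "DRAFT" appears in the lower-right corner.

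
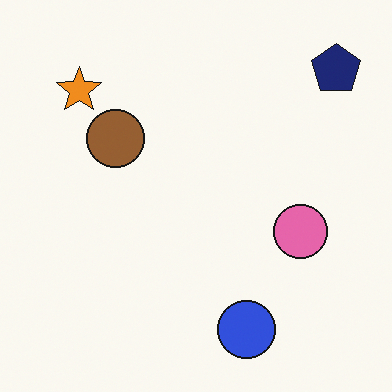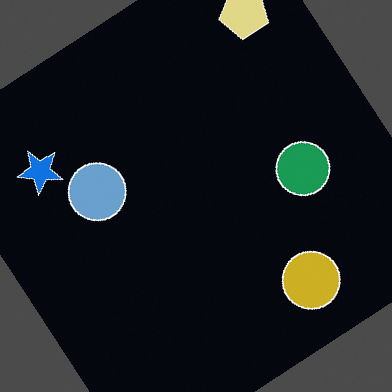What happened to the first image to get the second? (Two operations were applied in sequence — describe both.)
The second image is the first rotated counter-clockwise by a large amount — several tens of degrees, then color-inverted (negative).

Every shape is tilted by the same angle and the image corners show triangular fill wedges — a whole-image rotation by a non-right angle. The light background has become dark and every shape's color is its complement — a photographic negative.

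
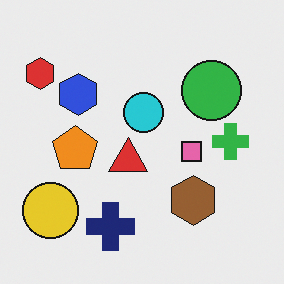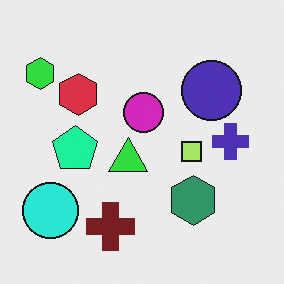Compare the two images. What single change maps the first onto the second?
The second image is the first hue-shifted by a moderate amount.

Every shape's color has rotated by the same amount around the hue wheel — a uniform hue shift.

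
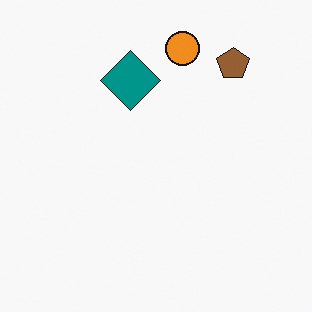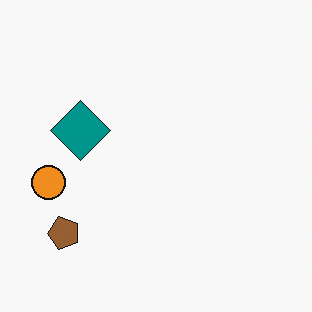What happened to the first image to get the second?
It was transposed (reflected across the top-left ↔ bottom-right diagonal).

Shapes have swapped their row and column positions — what was in the top-right is now in the bottom-left — a diagonal reflection.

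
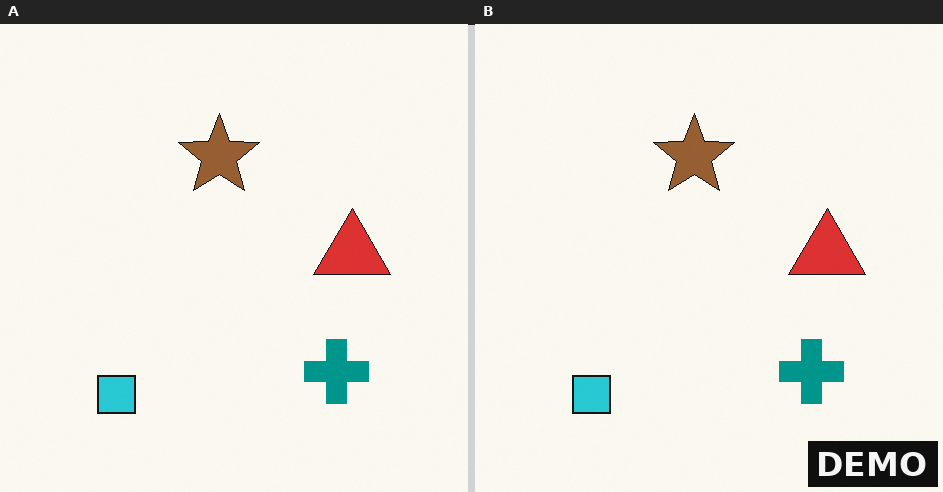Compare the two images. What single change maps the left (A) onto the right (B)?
It was watermarked with the text "DEMO" in the lower-right corner.

A dark label reading "DEMO" appears in the lower-right corner.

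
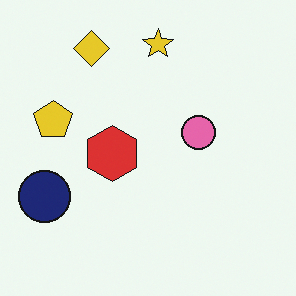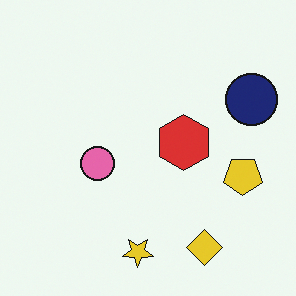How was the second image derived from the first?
It was rotated 180°.

The yellow diamond sits in the top-left of the first image and the bottom-right of the second — consistent with a whole-image 180° rotation.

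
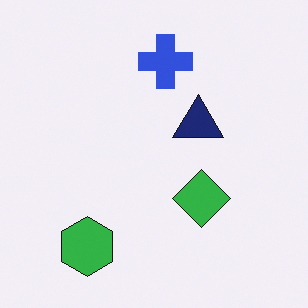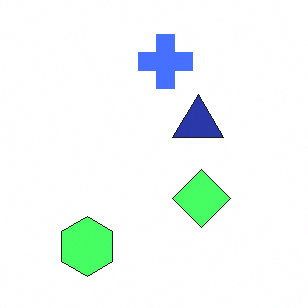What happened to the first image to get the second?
The image was brightened a lot.

Every pixel — background and shapes alike — is uniformly brightened.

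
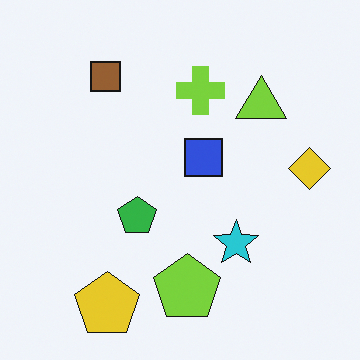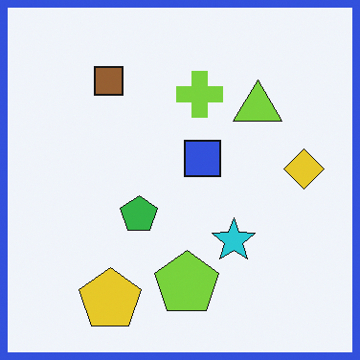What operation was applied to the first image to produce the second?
The image was framed with a blue border.

A solid blue frame runs around the edge of the second image, with the content slightly shrunk inside it.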